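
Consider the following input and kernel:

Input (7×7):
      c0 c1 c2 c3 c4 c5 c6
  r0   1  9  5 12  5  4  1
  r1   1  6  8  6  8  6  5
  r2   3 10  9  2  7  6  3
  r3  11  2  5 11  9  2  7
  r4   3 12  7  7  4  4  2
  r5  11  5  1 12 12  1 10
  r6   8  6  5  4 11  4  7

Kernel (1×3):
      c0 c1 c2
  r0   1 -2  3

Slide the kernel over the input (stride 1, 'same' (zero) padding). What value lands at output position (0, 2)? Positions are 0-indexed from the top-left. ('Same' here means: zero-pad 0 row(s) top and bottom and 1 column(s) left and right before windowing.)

The receptive field on the zero-padded input at this output position is [9 5 12]. Elementwise product with the kernel and sum: 9·1 + 5·-2 + 12·3.

35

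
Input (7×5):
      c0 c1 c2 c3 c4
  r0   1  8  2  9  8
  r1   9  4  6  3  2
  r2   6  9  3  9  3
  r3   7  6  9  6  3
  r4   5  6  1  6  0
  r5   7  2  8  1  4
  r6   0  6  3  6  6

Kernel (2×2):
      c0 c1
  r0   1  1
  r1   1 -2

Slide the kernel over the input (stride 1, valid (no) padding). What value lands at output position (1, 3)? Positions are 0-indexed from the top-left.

8

The receptive field on the input at this output position is [3 2 / 9 3]. Elementwise product with the kernel and sum: 3·1 + 2·1 + 9·1 + 3·-2.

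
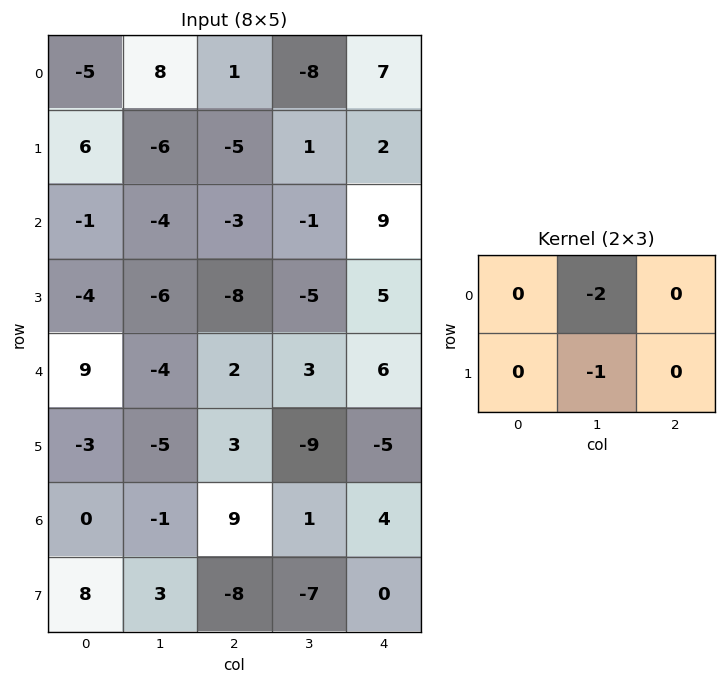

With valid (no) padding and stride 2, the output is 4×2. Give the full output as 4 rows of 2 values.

-10 15
14 7
13 3
-1 5

Output[0,0]: The receptive field on the input at this output position is [-5 8 1 / 6 -6 -5]. Elementwise product with the kernel and sum: 8·-2 + -6·-1.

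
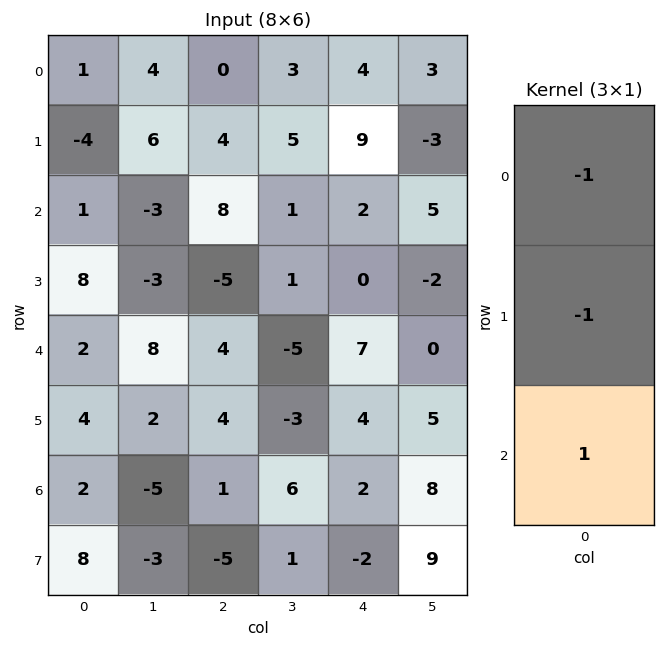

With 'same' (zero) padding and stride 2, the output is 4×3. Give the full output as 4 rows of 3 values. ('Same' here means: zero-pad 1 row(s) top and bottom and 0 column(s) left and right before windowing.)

-5 4 5
11 -17 -11
-6 5 -3
2 -10 -8

Output[0,0]: The receptive field on the zero-padded input at this output position is [0 / 1 / -4]. Elementwise product with the kernel and sum: 0·-1 + 1·-1 + -4·1.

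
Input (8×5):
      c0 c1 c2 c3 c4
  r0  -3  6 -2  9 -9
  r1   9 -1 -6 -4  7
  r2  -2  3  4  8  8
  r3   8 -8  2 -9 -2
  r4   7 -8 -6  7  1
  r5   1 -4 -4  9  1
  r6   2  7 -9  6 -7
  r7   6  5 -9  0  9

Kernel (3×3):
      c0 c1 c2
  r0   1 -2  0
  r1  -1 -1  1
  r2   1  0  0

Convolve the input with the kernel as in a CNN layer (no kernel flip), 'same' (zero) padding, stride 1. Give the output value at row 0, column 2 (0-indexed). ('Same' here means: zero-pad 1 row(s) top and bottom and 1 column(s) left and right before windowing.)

The receptive field on the zero-padded input at this output position is [0 0 0 / 6 -2 9 / -1 -6 -4]. Elementwise product with the kernel and sum: 0·1 + 0·-2 + 6·-1 + -2·-1 + 9·1 + -1·1.

4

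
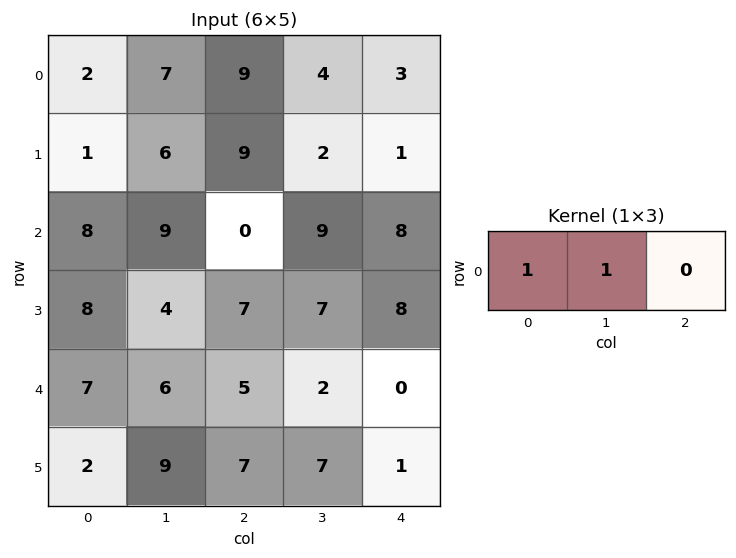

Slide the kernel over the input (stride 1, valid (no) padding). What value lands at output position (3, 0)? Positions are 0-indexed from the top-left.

The receptive field on the input at this output position is [8 4 7]. Elementwise product with the kernel and sum: 8·1 + 4·1.

12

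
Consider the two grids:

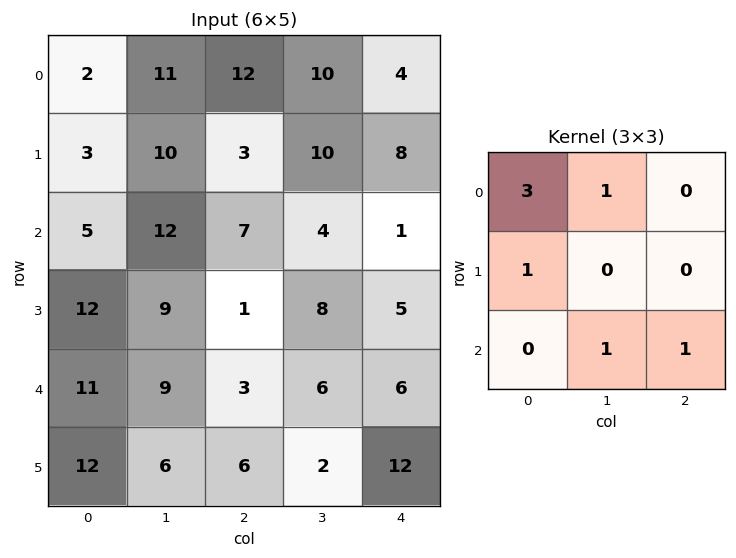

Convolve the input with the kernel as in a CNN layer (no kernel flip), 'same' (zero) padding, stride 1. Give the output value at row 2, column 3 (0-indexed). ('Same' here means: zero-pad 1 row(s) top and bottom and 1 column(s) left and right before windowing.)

39

The receptive field on the zero-padded input at this output position is [3 10 8 / 7 4 1 / 1 8 5]. Elementwise product with the kernel and sum: 3·3 + 10·1 + 7·1 + 8·1 + 5·1.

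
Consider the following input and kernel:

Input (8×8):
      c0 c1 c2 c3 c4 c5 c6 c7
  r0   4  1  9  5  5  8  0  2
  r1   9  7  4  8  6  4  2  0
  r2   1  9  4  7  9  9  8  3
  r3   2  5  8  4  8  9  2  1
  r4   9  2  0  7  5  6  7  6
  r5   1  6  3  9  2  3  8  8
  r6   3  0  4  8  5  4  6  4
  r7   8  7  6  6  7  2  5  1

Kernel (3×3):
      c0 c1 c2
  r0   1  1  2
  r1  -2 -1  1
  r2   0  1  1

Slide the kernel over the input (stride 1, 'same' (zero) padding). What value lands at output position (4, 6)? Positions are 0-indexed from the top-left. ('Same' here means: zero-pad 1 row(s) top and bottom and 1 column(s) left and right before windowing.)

16

The receptive field on the zero-padded input at this output position is [9 2 1 / 6 7 6 / 3 8 8]. Elementwise product with the kernel and sum: 9·1 + 2·1 + 1·2 + 6·-2 + 7·-1 + 6·1 + 8·1 + 8·1.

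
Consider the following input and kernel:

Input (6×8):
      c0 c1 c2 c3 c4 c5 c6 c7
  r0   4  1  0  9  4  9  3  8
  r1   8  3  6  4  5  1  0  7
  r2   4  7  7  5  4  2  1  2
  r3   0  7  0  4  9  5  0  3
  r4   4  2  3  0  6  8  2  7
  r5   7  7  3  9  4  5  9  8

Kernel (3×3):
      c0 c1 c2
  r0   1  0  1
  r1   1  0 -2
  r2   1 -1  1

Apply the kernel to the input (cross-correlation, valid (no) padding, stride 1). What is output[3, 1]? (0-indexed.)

26

The receptive field on the input at this output position is [7 0 4 / 2 3 0 / 7 3 9]. Elementwise product with the kernel and sum: 7·1 + 4·1 + 2·1 + 0·-2 + 7·1 + 3·-1 + 9·1.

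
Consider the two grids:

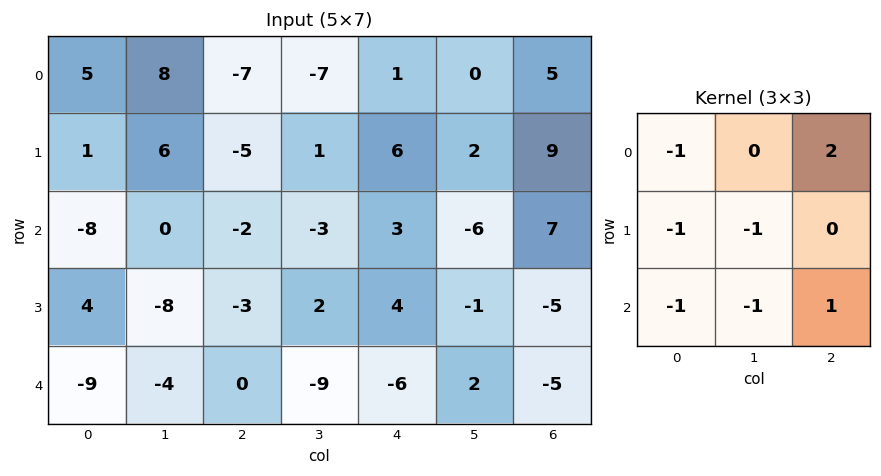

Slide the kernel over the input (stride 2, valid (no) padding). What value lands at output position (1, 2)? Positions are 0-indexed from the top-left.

7

The receptive field on the input at this output position is [3 -6 7 / 4 -1 -5 / -6 2 -5]. Elementwise product with the kernel and sum: 3·-1 + 7·2 + 4·-1 + -1·-1 + -6·-1 + 2·-1 + -5·1.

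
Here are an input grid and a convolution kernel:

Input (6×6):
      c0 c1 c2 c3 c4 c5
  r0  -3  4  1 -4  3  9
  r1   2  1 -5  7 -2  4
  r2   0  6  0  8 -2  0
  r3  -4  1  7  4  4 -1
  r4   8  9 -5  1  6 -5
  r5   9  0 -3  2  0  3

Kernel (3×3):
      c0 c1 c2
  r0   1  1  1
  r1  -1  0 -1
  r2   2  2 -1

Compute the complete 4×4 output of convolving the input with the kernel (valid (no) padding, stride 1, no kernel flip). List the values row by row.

Output[0,0]: The receptive field on the input at this output position is [-3 4 1 / 2 1 -5 / 0 6 0]. Elementwise product with the kernel and sum: -3·1 + 4·1 + 1·1 + 2·-1 + -5·-1 + 0·2 + 6·2 + 0·-1.

17 -3 25 9
-15 1 20 18
42 16 -19 22
22 -6 12 12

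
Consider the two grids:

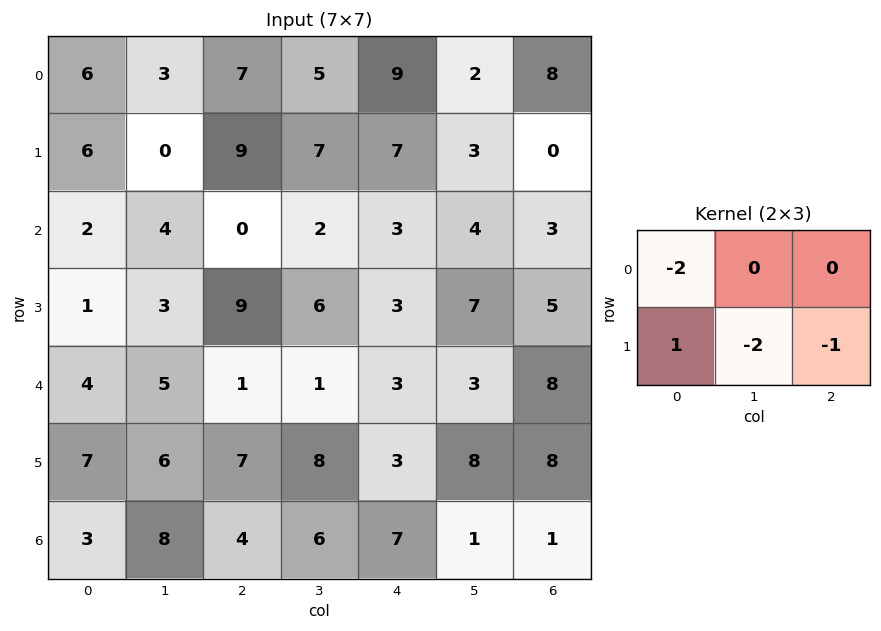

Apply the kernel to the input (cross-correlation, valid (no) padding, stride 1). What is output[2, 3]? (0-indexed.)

The receptive field on the input at this output position is [2 3 4 / 6 3 7]. Elementwise product with the kernel and sum: 2·-2 + 6·1 + 3·-2 + 7·-1.

-11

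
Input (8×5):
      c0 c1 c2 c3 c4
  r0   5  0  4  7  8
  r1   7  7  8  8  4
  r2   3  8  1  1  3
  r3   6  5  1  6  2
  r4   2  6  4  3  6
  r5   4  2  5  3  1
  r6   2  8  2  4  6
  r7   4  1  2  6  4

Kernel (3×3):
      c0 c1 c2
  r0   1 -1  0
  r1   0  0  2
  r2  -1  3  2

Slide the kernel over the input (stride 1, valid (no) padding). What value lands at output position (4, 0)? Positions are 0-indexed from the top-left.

The receptive field on the input at this output position is [2 6 4 / 4 2 5 / 2 8 2]. Elementwise product with the kernel and sum: 2·1 + 6·-1 + 5·2 + 2·-1 + 8·3 + 2·2.

32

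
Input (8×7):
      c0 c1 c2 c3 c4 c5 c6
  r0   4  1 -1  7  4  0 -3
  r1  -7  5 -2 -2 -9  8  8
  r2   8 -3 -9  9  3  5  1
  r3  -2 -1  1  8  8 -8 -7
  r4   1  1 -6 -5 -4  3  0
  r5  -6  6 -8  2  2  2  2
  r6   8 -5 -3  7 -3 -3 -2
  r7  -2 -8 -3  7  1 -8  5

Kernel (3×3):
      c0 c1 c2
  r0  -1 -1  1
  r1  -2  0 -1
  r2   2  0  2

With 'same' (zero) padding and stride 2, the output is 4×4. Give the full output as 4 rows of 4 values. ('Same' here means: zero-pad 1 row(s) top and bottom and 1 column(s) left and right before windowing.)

9 -3 -2 16
13 6 -4 -42
12 27 -9 13
1 5 -15 -14

Output[0,0]: The receptive field on the zero-padded input at this output position is [0 0 0 / 0 4 1 / 0 -7 5]. Elementwise product with the kernel and sum: 0·-1 + 0·-1 + 0·1 + 0·-2 + 1·-1 + 0·2 + 5·2.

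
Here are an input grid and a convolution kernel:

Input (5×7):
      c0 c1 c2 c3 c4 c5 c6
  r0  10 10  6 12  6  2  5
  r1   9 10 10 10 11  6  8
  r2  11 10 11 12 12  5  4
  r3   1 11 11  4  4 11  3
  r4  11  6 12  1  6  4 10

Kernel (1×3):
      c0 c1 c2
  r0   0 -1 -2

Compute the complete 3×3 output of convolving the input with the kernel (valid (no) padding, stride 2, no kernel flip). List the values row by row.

Output[0,0]: The receptive field on the input at this output position is [10 10 6]. Elementwise product with the kernel and sum: 10·-1 + 6·-2.

-22 -24 -12
-32 -36 -13
-30 -13 -24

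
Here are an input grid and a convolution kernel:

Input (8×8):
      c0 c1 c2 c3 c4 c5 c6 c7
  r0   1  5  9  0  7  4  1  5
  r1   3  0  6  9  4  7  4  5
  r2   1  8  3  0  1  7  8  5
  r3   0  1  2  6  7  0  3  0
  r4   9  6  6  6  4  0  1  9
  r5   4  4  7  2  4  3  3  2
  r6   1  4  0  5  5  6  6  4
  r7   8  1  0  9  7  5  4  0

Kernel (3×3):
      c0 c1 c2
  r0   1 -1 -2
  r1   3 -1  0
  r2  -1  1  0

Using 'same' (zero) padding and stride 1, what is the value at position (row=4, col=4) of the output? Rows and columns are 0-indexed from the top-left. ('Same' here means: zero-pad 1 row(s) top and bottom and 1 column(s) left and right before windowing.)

15

The receptive field on the zero-padded input at this output position is [6 7 0 / 6 4 0 / 2 4 3]. Elementwise product with the kernel and sum: 6·1 + 7·-1 + 0·-2 + 6·3 + 4·-1 + 2·-1 + 4·1.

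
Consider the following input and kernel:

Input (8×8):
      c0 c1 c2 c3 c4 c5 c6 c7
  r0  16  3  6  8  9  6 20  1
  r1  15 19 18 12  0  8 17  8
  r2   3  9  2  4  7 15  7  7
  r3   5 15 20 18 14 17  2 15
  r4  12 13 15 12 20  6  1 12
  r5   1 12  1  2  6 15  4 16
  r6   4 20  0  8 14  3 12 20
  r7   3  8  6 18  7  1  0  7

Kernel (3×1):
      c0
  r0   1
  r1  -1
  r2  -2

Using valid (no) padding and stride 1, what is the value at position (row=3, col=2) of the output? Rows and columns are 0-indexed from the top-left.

3

The receptive field on the input at this output position is [20 / 15 / 1]. Elementwise product with the kernel and sum: 20·1 + 15·-1 + 1·-2.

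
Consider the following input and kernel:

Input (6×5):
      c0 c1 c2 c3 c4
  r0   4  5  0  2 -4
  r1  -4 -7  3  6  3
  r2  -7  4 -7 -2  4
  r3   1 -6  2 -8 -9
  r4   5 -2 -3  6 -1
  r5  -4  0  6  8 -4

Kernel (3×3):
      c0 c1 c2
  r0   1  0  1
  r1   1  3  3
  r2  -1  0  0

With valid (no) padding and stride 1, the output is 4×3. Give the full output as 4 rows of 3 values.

-5 23 33
-18 -18 3
-30 -20 -49
-3 -7 -1

Output[0,0]: The receptive field on the input at this output position is [4 5 0 / -4 -7 3 / -7 4 -7]. Elementwise product with the kernel and sum: 4·1 + 0·1 + -4·1 + -7·3 + 3·3 + -7·-1.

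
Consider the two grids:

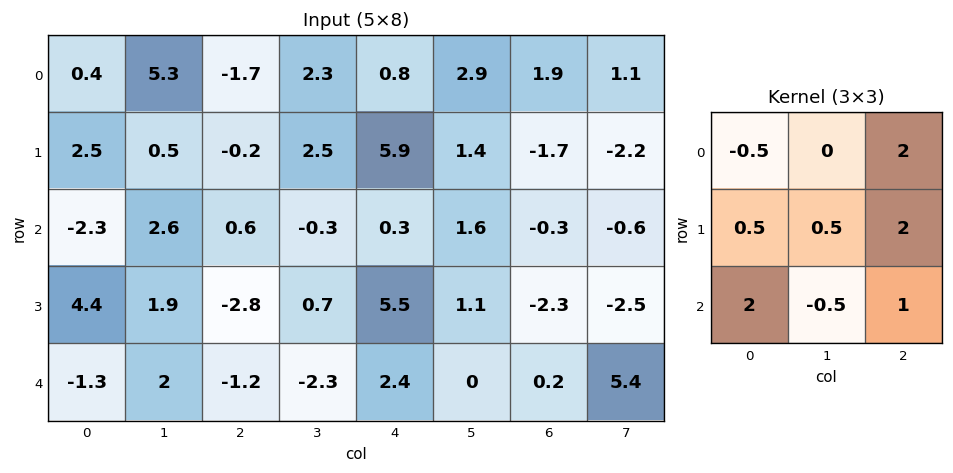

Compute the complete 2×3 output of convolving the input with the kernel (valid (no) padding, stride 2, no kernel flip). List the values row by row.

-7.8 17.05 3.15
-4.9 11.4 2.95

Output[0,0]: The receptive field on the input at this output position is [0.4 5.3 -1.7 / 2.5 0.5 -0.2 / -2.3 2.6 0.6]. Elementwise product with the kernel and sum: 0.4·-0.5 + -1.7·2 + 2.5·0.5 + 0.5·0.5 + -0.2·2 + -2.3·2 + 2.6·-0.5 + 0.6·1.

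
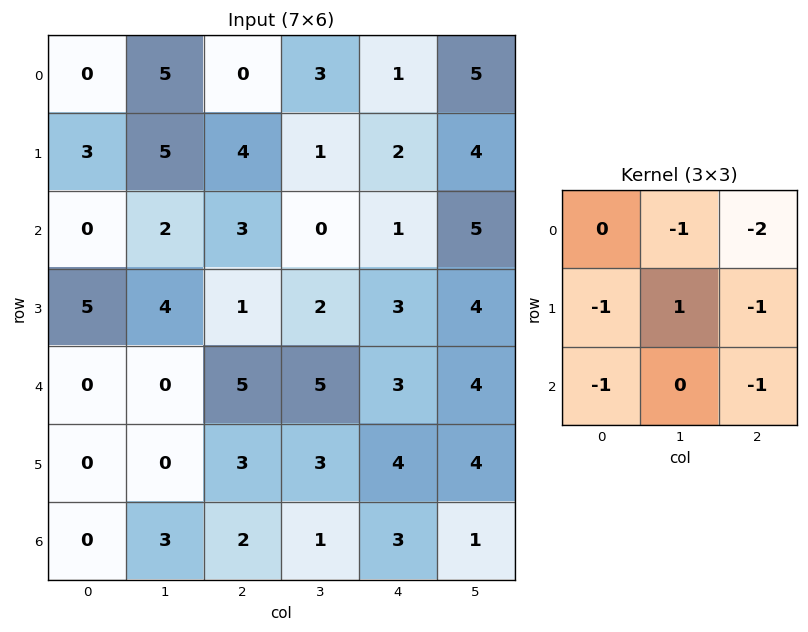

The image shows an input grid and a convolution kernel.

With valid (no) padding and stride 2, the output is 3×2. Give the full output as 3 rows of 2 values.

-10 -14
-15 -12
-15 -20

Output[0,0]: The receptive field on the input at this output position is [0 5 0 / 3 5 4 / 0 2 3]. Elementwise product with the kernel and sum: 5·-1 + 0·-2 + 3·-1 + 5·1 + 4·-1 + 0·-1 + 3·-1.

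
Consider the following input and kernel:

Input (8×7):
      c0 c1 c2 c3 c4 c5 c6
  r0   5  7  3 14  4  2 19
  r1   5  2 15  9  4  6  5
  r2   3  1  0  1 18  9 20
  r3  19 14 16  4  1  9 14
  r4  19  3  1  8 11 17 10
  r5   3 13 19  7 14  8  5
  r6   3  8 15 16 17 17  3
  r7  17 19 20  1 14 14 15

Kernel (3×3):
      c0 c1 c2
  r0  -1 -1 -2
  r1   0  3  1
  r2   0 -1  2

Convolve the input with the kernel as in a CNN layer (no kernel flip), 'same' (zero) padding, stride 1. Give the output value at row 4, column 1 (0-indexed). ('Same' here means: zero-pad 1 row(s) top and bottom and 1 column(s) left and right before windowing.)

The receptive field on the zero-padded input at this output position is [19 14 16 / 19 3 1 / 3 13 19]. Elementwise product with the kernel and sum: 19·-1 + 14·-1 + 16·-2 + 3·3 + 1·1 + 13·-1 + 19·2.

-30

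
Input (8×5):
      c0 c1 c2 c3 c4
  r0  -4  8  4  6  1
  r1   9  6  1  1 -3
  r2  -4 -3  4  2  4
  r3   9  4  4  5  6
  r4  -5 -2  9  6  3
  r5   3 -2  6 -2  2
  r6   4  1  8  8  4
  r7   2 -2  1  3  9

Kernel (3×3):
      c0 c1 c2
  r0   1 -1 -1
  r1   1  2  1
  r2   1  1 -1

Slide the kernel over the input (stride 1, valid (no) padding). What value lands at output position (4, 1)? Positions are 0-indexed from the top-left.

-8

The receptive field on the input at this output position is [-2 9 6 / -2 6 -2 / 1 8 8]. Elementwise product with the kernel and sum: -2·1 + 9·-1 + 6·-1 + -2·1 + 6·2 + -2·1 + 1·1 + 8·1 + 8·-1.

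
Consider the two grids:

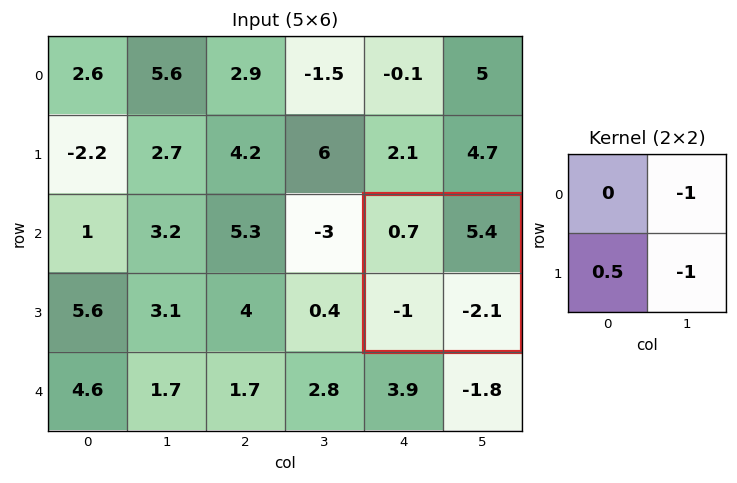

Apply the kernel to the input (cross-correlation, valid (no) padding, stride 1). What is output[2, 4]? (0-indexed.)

-3.8

The receptive field on the input at this output position is [0.7 5.4 / -1 -2.1]. Elementwise product with the kernel and sum: 5.4·-1 + -1·0.5 + -2.1·-1.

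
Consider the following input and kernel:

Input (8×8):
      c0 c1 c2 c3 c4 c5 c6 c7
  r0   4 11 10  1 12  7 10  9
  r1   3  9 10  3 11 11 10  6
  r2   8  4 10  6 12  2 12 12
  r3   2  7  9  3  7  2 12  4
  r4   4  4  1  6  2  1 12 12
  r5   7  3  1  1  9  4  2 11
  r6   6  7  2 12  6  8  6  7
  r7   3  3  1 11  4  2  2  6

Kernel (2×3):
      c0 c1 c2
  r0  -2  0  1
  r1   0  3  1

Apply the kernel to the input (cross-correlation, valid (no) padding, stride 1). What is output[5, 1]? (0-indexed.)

13

The receptive field on the input at this output position is [3 1 1 / 7 2 12]. Elementwise product with the kernel and sum: 3·-2 + 1·1 + 2·3 + 12·1.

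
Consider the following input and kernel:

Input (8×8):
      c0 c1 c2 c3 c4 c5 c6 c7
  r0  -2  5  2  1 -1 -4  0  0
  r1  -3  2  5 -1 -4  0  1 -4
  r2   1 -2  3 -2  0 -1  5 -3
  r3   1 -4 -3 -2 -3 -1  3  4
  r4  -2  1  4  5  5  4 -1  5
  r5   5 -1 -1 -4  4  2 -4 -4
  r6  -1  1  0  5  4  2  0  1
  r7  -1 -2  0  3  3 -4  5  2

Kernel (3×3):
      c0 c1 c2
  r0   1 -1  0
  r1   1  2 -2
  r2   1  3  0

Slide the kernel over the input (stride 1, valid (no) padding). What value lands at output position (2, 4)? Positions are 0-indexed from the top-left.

The receptive field on the input at this output position is [0 -1 5 / -3 -1 3 / 5 4 -1]. Elementwise product with the kernel and sum: 0·1 + -1·-1 + -3·1 + -1·2 + 3·-2 + 5·1 + 4·3.

7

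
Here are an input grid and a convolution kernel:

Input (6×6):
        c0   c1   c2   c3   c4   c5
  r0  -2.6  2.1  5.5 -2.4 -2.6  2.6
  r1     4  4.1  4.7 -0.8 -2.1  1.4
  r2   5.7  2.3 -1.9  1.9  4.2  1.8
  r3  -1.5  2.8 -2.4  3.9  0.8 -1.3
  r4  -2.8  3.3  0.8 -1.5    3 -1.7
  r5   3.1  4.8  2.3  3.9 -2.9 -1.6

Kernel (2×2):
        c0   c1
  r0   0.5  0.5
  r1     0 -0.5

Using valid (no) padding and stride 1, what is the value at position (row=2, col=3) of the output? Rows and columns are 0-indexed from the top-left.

2.65

The receptive field on the input at this output position is [1.9 4.2 / 3.9 0.8]. Elementwise product with the kernel and sum: 1.9·0.5 + 4.2·0.5 + 0.8·-0.5.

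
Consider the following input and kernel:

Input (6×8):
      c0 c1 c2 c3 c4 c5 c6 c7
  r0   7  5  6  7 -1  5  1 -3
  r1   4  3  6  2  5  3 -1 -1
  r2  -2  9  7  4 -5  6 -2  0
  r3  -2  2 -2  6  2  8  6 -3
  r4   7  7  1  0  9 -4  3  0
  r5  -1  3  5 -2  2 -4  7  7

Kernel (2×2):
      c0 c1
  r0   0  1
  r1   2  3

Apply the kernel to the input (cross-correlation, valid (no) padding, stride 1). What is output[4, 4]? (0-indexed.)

The receptive field on the input at this output position is [9 -4 / 2 -4]. Elementwise product with the kernel and sum: -4·1 + 2·2 + -4·3.

-12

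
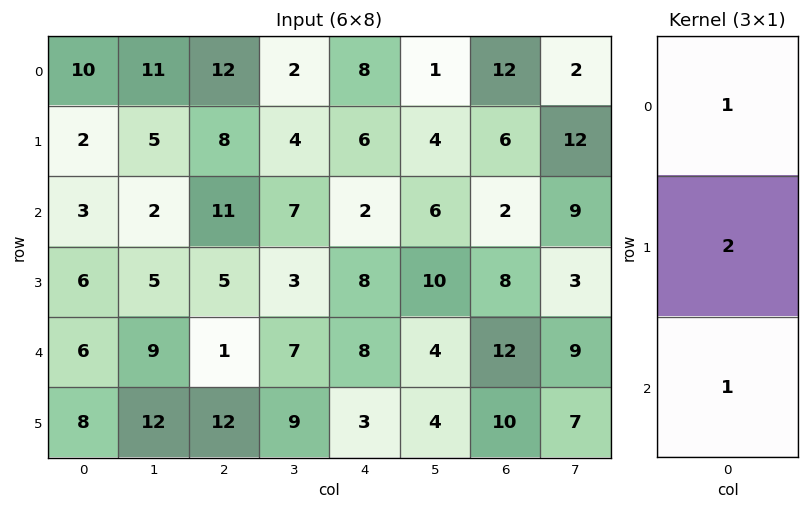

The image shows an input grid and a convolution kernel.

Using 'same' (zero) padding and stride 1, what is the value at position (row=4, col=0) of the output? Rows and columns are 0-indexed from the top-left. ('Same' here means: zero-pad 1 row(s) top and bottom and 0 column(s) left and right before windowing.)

The receptive field on the zero-padded input at this output position is [6 / 6 / 8]. Elementwise product with the kernel and sum: 6·1 + 6·2 + 8·1.

26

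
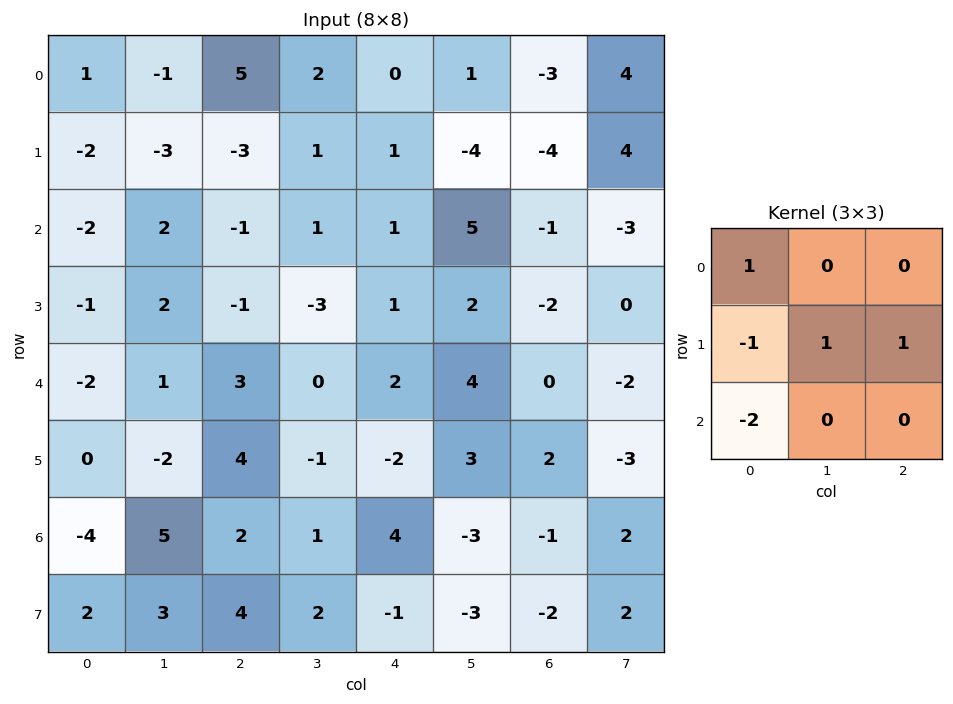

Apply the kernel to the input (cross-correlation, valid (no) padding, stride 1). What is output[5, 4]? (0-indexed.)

The receptive field on the input at this output position is [-2 3 2 / 4 -3 -1 / -1 -3 -2]. Elementwise product with the kernel and sum: -2·1 + 4·-1 + -3·1 + -1·1 + -1·-2.

-8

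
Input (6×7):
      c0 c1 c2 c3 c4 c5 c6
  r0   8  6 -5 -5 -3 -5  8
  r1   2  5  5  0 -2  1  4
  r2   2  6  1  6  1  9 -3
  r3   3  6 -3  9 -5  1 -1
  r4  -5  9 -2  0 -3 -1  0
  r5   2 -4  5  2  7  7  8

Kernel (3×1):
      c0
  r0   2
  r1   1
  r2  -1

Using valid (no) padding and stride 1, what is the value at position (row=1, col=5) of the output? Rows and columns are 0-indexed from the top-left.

10

The receptive field on the input at this output position is [1 / 9 / 1]. Elementwise product with the kernel and sum: 1·2 + 9·1 + 1·-1.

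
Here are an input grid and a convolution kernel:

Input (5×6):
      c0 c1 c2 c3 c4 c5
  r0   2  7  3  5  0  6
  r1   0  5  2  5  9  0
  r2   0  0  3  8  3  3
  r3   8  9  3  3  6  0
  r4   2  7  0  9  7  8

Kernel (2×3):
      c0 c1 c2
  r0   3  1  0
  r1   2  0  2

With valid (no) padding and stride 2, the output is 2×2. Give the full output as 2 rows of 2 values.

17 36
22 35

Output[0,0]: The receptive field on the input at this output position is [2 7 3 / 0 5 2]. Elementwise product with the kernel and sum: 2·3 + 7·1 + 0·2 + 2·2.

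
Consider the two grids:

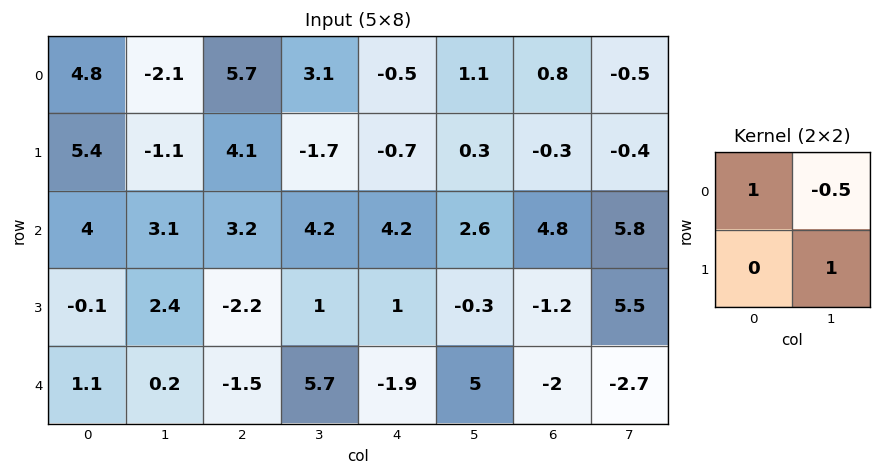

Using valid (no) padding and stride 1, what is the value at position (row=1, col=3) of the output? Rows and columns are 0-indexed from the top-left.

2.85

The receptive field on the input at this output position is [-1.7 -0.7 / 4.2 4.2]. Elementwise product with the kernel and sum: -1.7·1 + -0.7·-0.5 + 4.2·1.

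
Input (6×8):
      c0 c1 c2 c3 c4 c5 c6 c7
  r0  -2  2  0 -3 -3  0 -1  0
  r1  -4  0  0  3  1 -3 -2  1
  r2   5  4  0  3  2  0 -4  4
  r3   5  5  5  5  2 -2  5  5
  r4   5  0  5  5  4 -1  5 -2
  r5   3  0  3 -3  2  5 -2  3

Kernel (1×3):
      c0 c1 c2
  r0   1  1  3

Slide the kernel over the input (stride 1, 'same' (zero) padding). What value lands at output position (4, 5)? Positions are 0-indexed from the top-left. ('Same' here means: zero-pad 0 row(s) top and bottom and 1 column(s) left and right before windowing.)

18

The receptive field on the zero-padded input at this output position is [4 -1 5]. Elementwise product with the kernel and sum: 4·1 + -1·1 + 5·3.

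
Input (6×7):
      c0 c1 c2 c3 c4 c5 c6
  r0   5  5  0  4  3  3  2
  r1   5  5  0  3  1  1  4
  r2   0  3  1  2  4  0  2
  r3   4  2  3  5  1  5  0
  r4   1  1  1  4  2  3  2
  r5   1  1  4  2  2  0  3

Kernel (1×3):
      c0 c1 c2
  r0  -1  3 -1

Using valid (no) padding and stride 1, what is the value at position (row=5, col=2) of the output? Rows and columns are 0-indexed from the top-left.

The receptive field on the input at this output position is [4 2 2]. Elementwise product with the kernel and sum: 4·-1 + 2·3 + 2·-1.

0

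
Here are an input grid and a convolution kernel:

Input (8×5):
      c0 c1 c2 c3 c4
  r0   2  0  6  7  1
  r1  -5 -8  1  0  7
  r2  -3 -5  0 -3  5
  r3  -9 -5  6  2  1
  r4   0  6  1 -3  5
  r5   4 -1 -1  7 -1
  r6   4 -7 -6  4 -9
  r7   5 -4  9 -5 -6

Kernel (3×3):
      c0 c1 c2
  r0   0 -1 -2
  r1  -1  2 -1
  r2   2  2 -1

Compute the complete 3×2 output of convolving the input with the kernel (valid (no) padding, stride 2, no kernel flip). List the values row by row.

-40 -28
9 -19
-13 14

Output[0,0]: The receptive field on the input at this output position is [2 0 6 / -5 -8 1 / -3 -5 0]. Elementwise product with the kernel and sum: 0·-1 + 6·-2 + -5·-1 + -8·2 + 1·-1 + -3·2 + -5·2 + 0·-1.
Output[0,1]: The receptive field on the input at this output position is [6 7 1 / 1 0 7 / 0 -3 5]. Elementwise product with the kernel and sum: 7·-1 + 1·-2 + 1·-1 + 0·2 + 7·-1 + 0·2 + -3·2 + 5·-1.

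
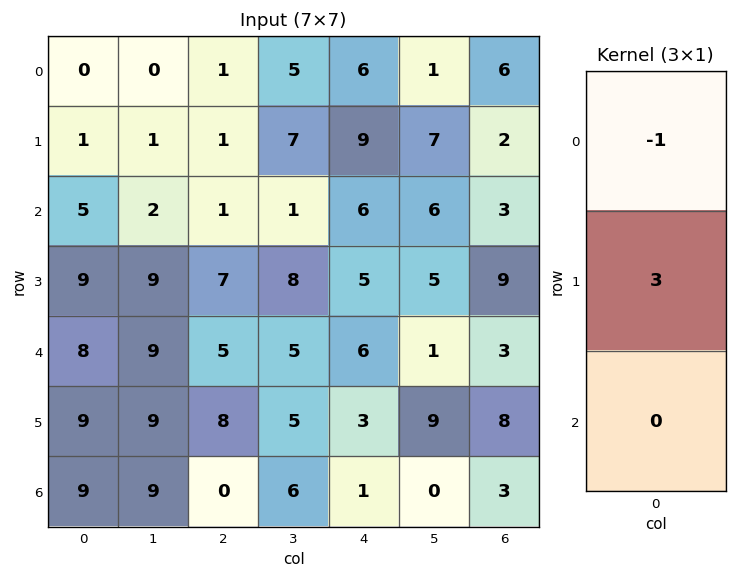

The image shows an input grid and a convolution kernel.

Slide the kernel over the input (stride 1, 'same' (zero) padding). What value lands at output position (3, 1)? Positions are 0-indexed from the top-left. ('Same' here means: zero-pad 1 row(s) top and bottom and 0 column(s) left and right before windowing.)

The receptive field on the zero-padded input at this output position is [2 / 9 / 9]. Elementwise product with the kernel and sum: 2·-1 + 9·3.

25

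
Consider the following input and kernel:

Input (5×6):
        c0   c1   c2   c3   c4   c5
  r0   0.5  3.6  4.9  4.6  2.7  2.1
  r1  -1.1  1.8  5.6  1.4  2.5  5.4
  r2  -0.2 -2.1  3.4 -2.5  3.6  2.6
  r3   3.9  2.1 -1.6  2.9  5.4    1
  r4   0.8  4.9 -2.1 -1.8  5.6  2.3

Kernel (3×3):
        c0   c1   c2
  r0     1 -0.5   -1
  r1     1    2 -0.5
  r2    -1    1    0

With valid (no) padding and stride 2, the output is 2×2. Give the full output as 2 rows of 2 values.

-8.4 1.15
10.45 2.85

Output[0,0]: The receptive field on the input at this output position is [0.5 3.6 4.9 / -1.1 1.8 5.6 / -0.2 -2.1 3.4]. Elementwise product with the kernel and sum: 0.5·1 + 3.6·-0.5 + 4.9·-1 + -1.1·1 + 1.8·2 + 5.6·-0.5 + -0.2·-1 + -2.1·1.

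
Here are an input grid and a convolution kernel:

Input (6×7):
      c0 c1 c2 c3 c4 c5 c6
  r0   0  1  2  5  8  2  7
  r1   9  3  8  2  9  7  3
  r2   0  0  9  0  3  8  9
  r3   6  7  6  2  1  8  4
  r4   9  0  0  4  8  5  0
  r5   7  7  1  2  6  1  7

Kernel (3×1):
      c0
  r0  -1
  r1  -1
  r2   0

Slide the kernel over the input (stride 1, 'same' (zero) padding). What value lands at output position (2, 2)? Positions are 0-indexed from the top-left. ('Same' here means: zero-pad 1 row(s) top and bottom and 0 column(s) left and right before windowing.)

-17

The receptive field on the zero-padded input at this output position is [8 / 9 / 6]. Elementwise product with the kernel and sum: 8·-1 + 9·-1.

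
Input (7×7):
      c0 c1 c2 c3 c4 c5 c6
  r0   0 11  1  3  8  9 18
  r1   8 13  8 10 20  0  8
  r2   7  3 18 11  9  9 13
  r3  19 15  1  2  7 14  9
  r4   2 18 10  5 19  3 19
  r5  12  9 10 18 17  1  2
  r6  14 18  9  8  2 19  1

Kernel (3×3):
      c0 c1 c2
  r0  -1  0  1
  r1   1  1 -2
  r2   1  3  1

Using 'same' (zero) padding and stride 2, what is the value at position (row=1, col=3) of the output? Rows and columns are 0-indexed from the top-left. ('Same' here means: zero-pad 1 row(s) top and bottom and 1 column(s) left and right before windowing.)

63

The receptive field on the zero-padded input at this output position is [0 8 0 / 9 13 0 / 14 9 0]. Elementwise product with the kernel and sum: 0·-1 + 0·1 + 9·1 + 13·1 + 0·-2 + 14·1 + 9·3 + 0·1.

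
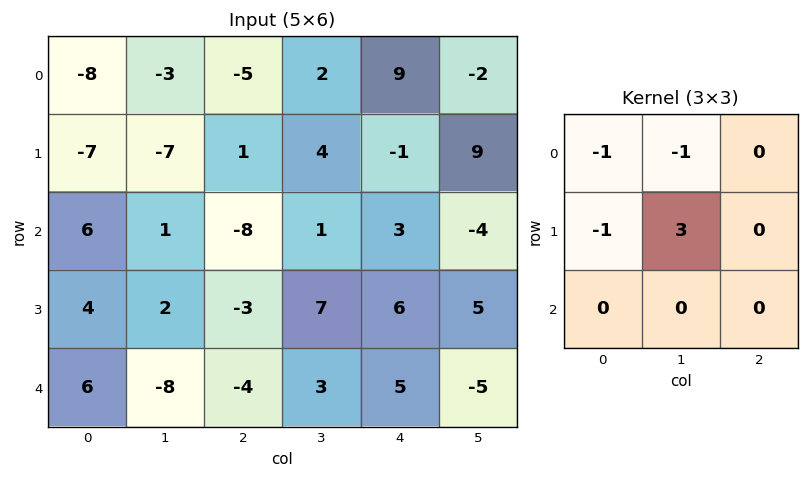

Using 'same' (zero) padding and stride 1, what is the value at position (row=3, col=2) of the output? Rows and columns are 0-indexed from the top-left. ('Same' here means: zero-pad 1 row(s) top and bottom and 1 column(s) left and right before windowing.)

-4

The receptive field on the zero-padded input at this output position is [1 -8 1 / 2 -3 7 / -8 -4 3]. Elementwise product with the kernel and sum: 1·-1 + -8·-1 + 2·-1 + -3·3.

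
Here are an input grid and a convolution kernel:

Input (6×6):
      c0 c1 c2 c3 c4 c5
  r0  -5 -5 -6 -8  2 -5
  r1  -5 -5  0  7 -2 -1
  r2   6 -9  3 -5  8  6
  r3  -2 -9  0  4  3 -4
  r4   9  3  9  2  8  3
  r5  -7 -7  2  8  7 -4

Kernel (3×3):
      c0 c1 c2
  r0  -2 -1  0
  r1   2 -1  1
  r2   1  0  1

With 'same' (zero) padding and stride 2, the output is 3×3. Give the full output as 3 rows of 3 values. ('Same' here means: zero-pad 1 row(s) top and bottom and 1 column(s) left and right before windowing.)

-5 -10 -17
-19 -21 -24
-11 18 -8

Output[0,0]: The receptive field on the zero-padded input at this output position is [0 0 0 / 0 -5 -5 / 0 -5 -5]. Elementwise product with the kernel and sum: 0·-2 + 0·-1 + 0·2 + -5·-1 + -5·1 + 0·1 + -5·1.
Output[0,1]: The receptive field on the zero-padded input at this output position is [0 0 0 / -5 -6 -8 / -5 0 7]. Elementwise product with the kernel and sum: 0·-2 + 0·-1 + -5·2 + -6·-1 + -8·1 + -5·1 + 7·1.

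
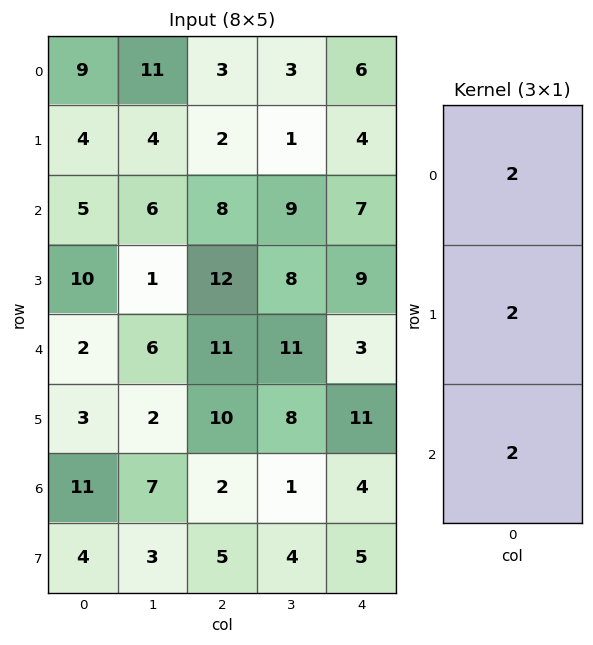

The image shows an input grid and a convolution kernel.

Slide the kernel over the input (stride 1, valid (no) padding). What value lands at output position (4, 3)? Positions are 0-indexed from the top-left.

The receptive field on the input at this output position is [11 / 8 / 1]. Elementwise product with the kernel and sum: 11·2 + 8·2 + 1·2.

40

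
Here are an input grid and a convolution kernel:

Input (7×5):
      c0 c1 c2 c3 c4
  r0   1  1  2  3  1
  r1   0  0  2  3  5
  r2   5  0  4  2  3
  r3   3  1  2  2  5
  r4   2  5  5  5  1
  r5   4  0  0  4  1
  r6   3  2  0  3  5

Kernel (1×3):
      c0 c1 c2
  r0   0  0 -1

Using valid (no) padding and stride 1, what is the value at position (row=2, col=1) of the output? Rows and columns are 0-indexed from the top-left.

The receptive field on the input at this output position is [0 4 2]. Elementwise product with the kernel and sum: 2·-1.

-2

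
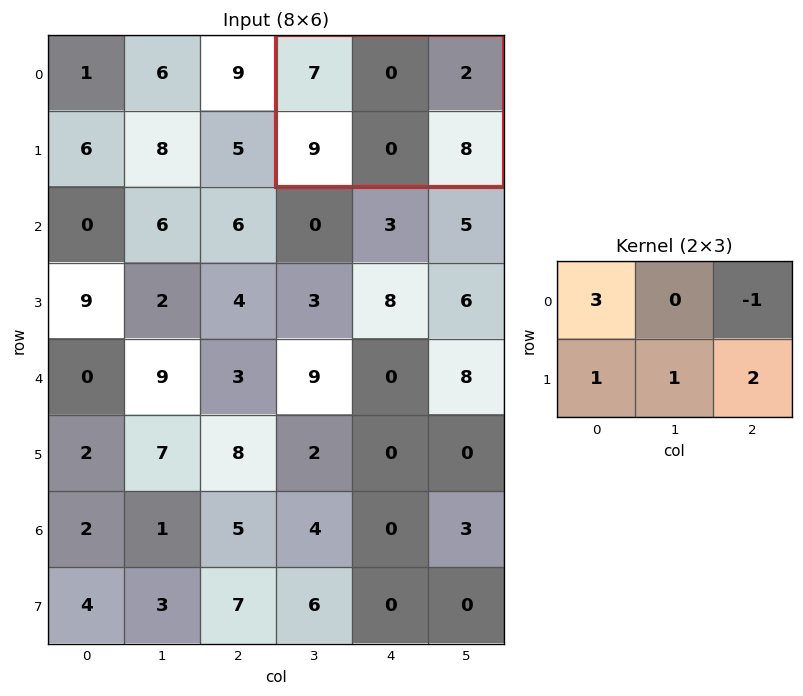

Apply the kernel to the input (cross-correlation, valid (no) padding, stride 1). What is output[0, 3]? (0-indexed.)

The receptive field on the input at this output position is [7 0 2 / 9 0 8]. Elementwise product with the kernel and sum: 7·3 + 2·-1 + 9·1 + 0·1 + 8·2.

44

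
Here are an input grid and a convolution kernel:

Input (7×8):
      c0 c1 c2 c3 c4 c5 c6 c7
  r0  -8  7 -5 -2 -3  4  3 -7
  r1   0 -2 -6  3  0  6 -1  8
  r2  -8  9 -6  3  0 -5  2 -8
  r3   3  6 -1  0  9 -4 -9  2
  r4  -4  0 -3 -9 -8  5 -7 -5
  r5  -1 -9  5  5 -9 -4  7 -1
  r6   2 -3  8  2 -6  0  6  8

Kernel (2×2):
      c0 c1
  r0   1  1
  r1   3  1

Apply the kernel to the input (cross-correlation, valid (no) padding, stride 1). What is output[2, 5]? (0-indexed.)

-24

The receptive field on the input at this output position is [-5 2 / -4 -9]. Elementwise product with the kernel and sum: -5·1 + 2·1 + -4·3 + -9·1.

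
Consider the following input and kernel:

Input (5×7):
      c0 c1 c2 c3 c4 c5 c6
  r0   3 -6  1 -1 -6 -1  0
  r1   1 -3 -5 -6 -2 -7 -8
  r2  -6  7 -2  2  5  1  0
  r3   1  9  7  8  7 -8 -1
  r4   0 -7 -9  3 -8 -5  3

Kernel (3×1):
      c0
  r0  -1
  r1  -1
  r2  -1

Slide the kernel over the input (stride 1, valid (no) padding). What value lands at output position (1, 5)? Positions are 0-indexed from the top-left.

The receptive field on the input at this output position is [-7 / 1 / -8]. Elementwise product with the kernel and sum: -7·-1 + 1·-1 + -8·-1.

14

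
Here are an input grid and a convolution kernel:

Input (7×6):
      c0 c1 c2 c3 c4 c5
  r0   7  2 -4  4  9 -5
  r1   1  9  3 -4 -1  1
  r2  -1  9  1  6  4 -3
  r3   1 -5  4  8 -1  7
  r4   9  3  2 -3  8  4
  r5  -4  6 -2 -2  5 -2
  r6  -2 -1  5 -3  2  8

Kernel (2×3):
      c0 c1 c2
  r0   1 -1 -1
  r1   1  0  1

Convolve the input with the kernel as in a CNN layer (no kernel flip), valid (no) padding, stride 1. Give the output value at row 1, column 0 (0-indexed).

The receptive field on the input at this output position is [1 9 3 / -1 9 1]. Elementwise product with the kernel and sum: 1·1 + 9·-1 + 3·-1 + -1·1 + 1·1.

-11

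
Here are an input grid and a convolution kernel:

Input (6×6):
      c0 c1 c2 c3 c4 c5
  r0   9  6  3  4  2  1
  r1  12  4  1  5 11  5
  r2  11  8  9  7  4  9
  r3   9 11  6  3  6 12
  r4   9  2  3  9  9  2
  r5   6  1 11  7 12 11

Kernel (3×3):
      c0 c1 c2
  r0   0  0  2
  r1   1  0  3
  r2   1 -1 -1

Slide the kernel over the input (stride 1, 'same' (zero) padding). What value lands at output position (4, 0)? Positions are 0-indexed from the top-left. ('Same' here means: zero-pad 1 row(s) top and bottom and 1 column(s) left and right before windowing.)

21

The receptive field on the zero-padded input at this output position is [0 9 11 / 0 9 2 / 0 6 1]. Elementwise product with the kernel and sum: 11·2 + 0·1 + 2·3 + 0·1 + 6·-1 + 1·-1.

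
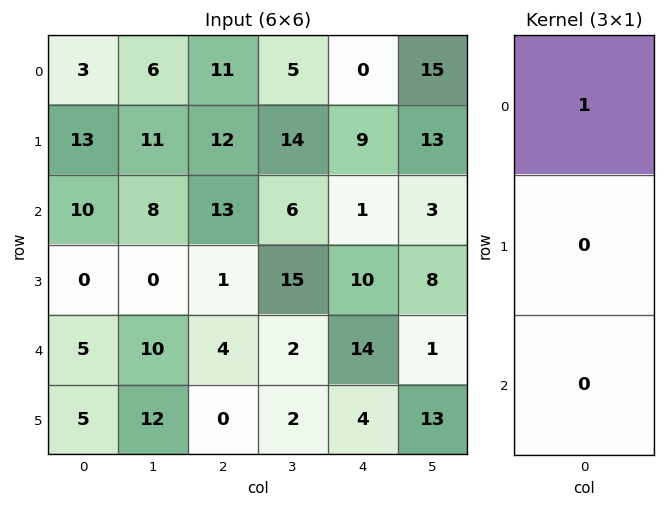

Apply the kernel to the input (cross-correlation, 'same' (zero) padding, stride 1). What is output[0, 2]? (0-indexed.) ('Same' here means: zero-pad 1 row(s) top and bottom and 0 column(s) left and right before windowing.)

The receptive field on the zero-padded input at this output position is [0 / 11 / 12]. Elementwise product with the kernel and sum: 0·1.

0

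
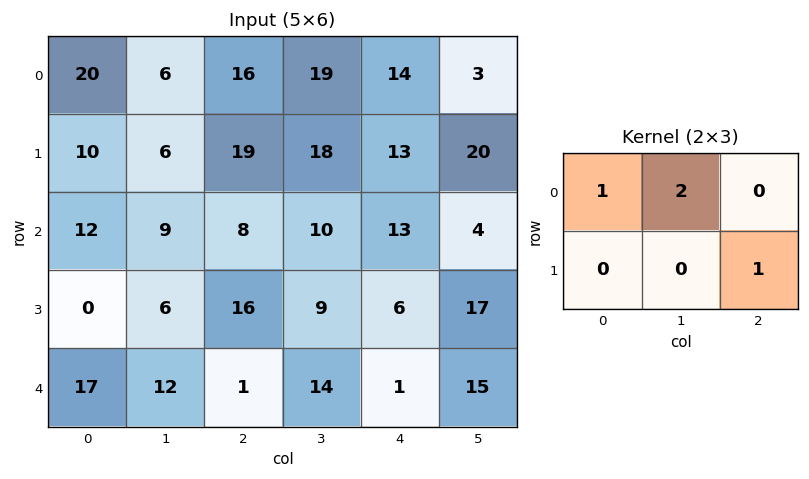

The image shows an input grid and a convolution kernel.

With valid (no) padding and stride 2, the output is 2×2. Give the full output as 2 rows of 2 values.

51 67
46 34

Output[0,0]: The receptive field on the input at this output position is [20 6 16 / 10 6 19]. Elementwise product with the kernel and sum: 20·1 + 6·2 + 19·1.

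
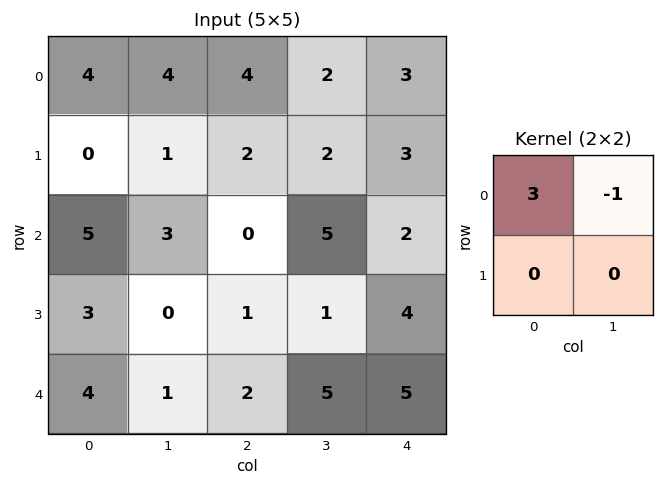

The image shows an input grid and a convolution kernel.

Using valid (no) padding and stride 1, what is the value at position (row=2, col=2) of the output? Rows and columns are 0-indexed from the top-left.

The receptive field on the input at this output position is [0 5 / 1 1]. Elementwise product with the kernel and sum: 0·3 + 5·-1.

-5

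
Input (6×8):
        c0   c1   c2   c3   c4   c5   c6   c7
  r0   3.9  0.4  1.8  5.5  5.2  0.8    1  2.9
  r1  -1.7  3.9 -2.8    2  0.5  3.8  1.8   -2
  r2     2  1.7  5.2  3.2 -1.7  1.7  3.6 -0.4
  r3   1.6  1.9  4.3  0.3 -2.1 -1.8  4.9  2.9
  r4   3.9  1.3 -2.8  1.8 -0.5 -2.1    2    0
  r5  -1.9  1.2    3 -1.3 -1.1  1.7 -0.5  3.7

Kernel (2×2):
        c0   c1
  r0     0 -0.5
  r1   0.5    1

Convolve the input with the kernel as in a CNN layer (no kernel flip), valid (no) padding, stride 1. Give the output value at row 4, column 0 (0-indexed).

-0.4

The receptive field on the input at this output position is [3.9 1.3 / -1.9 1.2]. Elementwise product with the kernel and sum: 1.3·-0.5 + -1.9·0.5 + 1.2·1.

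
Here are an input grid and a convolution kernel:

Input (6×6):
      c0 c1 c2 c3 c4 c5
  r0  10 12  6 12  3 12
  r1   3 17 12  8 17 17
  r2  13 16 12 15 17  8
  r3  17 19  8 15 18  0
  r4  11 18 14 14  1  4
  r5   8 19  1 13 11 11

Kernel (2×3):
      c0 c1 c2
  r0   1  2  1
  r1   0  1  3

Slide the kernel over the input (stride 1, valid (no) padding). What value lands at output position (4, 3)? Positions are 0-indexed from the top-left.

The receptive field on the input at this output position is [14 1 4 / 13 11 11]. Elementwise product with the kernel and sum: 14·1 + 1·2 + 4·1 + 11·1 + 11·3.

64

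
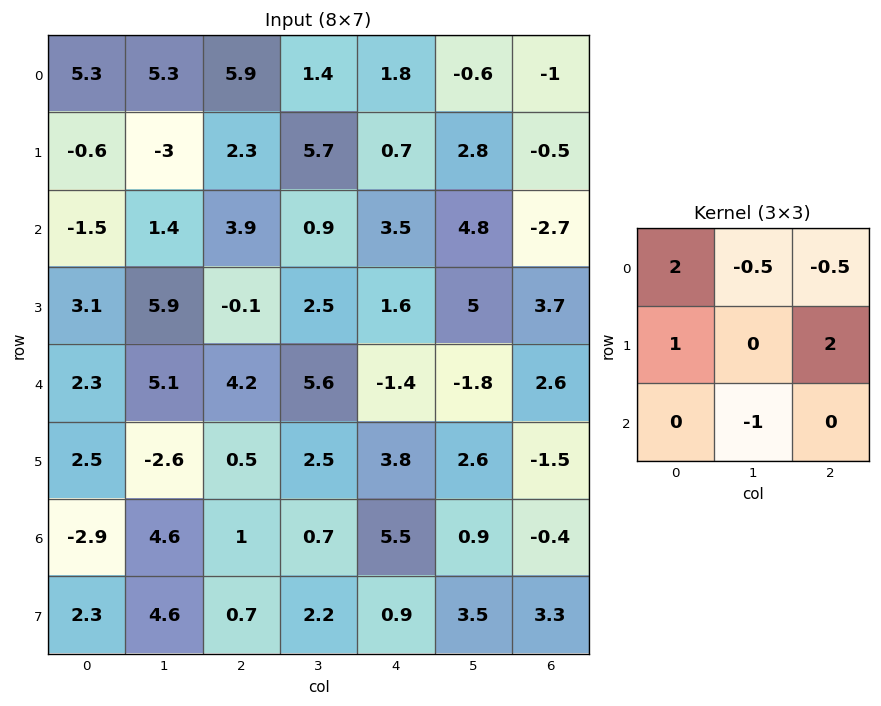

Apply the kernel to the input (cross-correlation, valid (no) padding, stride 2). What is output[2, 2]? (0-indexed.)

-3.3

The receptive field on the input at this output position is [-1.4 -1.8 2.6 / 3.8 2.6 -1.5 / 5.5 0.9 -0.4]. Elementwise product with the kernel and sum: -1.4·2 + -1.8·-0.5 + 2.6·-0.5 + 3.8·1 + -1.5·2 + 0.9·-1.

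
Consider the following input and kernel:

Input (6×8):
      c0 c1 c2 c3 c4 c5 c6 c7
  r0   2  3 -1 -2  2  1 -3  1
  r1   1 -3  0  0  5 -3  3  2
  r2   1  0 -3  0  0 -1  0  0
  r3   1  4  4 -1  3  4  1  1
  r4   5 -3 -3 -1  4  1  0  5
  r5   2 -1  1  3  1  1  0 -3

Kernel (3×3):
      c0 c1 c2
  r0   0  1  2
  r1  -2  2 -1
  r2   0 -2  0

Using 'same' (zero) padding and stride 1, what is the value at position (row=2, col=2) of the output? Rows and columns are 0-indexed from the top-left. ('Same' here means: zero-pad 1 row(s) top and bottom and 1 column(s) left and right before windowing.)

-14

The receptive field on the zero-padded input at this output position is [-3 0 0 / 0 -3 0 / 4 4 -1]. Elementwise product with the kernel and sum: 0·1 + 0·2 + 0·-2 + -3·2 + 0·-1 + 4·-2.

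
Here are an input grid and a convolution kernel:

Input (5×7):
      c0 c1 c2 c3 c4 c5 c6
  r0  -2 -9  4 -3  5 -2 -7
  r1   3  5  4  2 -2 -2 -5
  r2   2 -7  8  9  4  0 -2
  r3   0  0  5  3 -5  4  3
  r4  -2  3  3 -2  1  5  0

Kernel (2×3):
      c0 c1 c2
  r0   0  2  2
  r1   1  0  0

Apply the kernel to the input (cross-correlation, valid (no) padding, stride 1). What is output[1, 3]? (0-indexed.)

1

The receptive field on the input at this output position is [2 -2 -2 / 9 4 0]. Elementwise product with the kernel and sum: -2·2 + -2·2 + 9·1.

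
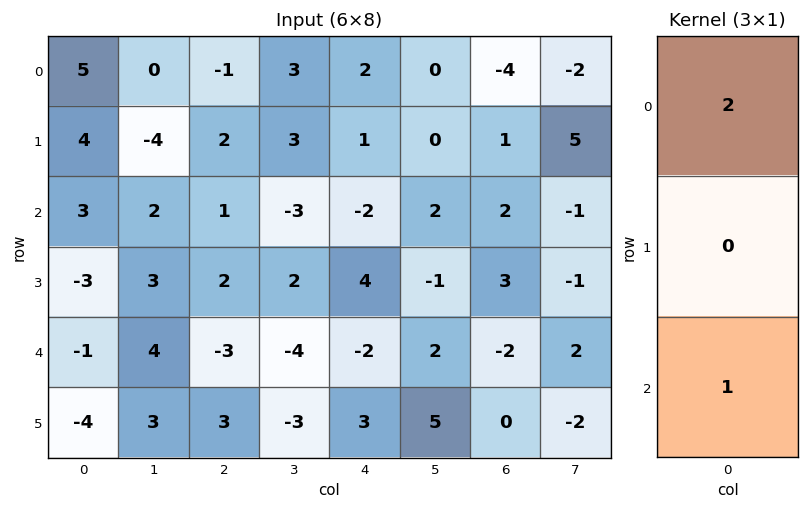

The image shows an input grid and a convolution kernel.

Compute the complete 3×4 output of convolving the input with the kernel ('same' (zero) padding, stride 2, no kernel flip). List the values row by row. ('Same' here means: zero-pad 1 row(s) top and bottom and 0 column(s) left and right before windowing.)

4 2 1 1
5 6 6 5
-10 7 11 6

Output[0,0]: The receptive field on the zero-padded input at this output position is [0 / 5 / 4]. Elementwise product with the kernel and sum: 0·2 + 4·1.
Output[0,1]: The receptive field on the zero-padded input at this output position is [0 / -1 / 2]. Elementwise product with the kernel and sum: 0·2 + 2·1.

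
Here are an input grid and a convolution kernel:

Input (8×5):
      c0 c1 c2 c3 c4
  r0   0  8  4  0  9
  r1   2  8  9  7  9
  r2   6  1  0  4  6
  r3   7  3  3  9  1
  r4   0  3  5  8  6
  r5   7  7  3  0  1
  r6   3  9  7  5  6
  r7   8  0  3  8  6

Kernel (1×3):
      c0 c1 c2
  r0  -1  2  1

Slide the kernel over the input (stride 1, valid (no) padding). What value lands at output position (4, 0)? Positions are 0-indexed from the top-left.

The receptive field on the input at this output position is [0 3 5]. Elementwise product with the kernel and sum: 0·-1 + 3·2 + 5·1.

11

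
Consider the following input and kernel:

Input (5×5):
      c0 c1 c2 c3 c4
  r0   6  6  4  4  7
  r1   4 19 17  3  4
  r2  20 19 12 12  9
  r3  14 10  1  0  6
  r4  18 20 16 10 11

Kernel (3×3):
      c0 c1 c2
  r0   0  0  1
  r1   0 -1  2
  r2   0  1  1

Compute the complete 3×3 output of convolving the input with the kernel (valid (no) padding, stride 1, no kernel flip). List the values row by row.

50 17 33
33 16 16
40 37 42

Output[0,0]: The receptive field on the input at this output position is [6 6 4 / 4 19 17 / 20 19 12]. Elementwise product with the kernel and sum: 4·1 + 19·-1 + 17·2 + 19·1 + 12·1.
Output[0,1]: The receptive field on the input at this output position is [6 4 4 / 19 17 3 / 19 12 12]. Elementwise product with the kernel and sum: 4·1 + 17·-1 + 3·2 + 12·1 + 12·1.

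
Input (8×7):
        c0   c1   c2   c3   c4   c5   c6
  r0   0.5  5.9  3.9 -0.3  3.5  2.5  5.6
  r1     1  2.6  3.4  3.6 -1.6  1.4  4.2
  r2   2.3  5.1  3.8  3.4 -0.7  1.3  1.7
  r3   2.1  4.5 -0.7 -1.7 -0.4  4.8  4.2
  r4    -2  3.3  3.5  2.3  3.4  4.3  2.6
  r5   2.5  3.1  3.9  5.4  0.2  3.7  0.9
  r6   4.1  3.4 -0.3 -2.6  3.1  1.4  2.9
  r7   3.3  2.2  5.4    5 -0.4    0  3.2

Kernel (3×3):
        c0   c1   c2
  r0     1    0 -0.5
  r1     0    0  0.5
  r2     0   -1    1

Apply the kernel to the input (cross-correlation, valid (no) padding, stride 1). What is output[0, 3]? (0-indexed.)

1.15

The receptive field on the input at this output position is [-0.3 3.5 2.5 / 3.6 -1.6 1.4 / 3.4 -0.7 1.3]. Elementwise product with the kernel and sum: -0.3·1 + 2.5·-0.5 + 1.4·0.5 + -0.7·-1 + 1.3·1.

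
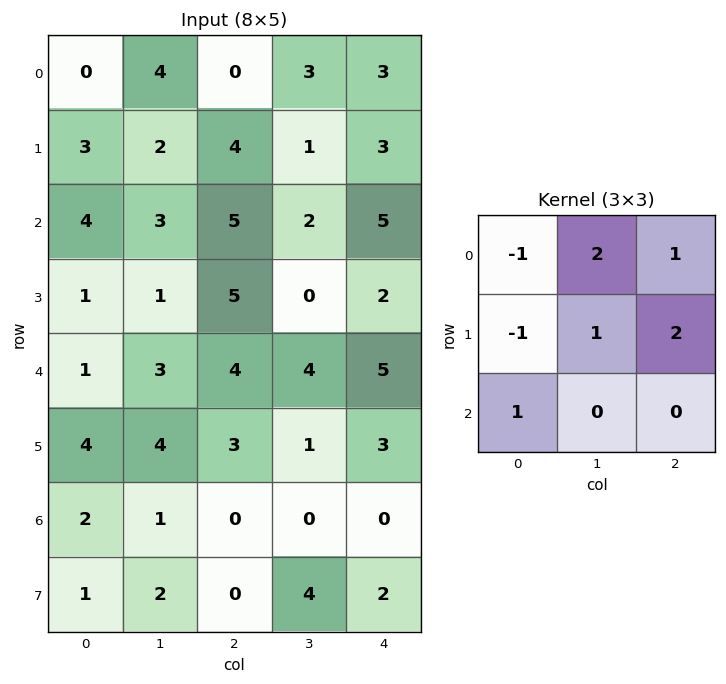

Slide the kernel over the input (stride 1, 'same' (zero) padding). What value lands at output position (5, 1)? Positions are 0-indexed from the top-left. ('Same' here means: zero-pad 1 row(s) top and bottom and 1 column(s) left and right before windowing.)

17

The receptive field on the zero-padded input at this output position is [1 3 4 / 4 4 3 / 2 1 0]. Elementwise product with the kernel and sum: 1·-1 + 3·2 + 4·1 + 4·-1 + 4·1 + 3·2 + 2·1.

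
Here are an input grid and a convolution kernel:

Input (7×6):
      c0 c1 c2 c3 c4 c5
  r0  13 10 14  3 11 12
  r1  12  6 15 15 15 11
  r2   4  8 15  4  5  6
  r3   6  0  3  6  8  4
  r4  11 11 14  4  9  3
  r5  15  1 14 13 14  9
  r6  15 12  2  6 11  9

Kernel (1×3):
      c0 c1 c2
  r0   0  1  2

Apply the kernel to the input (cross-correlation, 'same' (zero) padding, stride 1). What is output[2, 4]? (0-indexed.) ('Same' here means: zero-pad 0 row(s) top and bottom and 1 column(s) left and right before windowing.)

The receptive field on the zero-padded input at this output position is [4 5 6]. Elementwise product with the kernel and sum: 5·1 + 6·2.

17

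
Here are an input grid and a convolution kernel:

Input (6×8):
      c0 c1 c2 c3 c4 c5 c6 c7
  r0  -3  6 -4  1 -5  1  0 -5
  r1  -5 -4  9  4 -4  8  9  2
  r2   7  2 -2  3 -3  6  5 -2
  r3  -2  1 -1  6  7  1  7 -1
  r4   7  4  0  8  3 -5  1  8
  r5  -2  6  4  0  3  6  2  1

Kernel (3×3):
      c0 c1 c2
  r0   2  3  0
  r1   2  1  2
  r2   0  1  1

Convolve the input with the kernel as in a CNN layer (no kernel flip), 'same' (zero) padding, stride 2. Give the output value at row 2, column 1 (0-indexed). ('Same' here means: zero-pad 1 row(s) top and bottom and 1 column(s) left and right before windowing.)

27

The receptive field on the zero-padded input at this output position is [1 -1 6 / 4 0 8 / 6 4 0]. Elementwise product with the kernel and sum: 1·2 + -1·3 + 4·2 + 0·1 + 8·2 + 4·1 + 0·1.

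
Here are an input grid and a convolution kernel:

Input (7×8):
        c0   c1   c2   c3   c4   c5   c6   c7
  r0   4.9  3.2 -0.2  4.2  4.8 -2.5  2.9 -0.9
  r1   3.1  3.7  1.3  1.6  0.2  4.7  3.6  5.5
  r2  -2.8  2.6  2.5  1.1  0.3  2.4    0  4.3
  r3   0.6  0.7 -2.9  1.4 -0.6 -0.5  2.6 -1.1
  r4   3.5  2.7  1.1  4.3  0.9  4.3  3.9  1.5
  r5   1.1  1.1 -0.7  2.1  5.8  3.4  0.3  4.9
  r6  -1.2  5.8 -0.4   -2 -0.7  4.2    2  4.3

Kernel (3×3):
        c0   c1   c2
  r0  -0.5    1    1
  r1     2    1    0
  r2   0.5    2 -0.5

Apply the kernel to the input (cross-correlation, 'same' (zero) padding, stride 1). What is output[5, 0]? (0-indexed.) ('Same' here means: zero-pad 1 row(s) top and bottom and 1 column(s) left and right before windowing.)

2

The receptive field on the zero-padded input at this output position is [0 3.5 2.7 / 0 1.1 1.1 / 0 -1.2 5.8]. Elementwise product with the kernel and sum: 0·-0.5 + 3.5·1 + 2.7·1 + 0·2 + 1.1·1 + 0·0.5 + -1.2·2 + 5.8·-0.5.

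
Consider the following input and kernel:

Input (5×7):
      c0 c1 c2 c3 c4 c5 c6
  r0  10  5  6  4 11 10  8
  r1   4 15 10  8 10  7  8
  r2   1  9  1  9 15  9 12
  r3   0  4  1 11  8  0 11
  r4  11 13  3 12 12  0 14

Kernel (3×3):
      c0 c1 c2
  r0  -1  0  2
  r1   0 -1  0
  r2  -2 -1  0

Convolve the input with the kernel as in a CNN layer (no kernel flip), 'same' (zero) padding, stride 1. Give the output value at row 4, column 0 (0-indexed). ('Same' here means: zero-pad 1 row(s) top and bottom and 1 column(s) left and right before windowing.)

The receptive field on the zero-padded input at this output position is [0 0 4 / 0 11 13 / 0 0 0]. Elementwise product with the kernel and sum: 0·-1 + 4·2 + 11·-1 + 0·-2 + 0·-1.

-3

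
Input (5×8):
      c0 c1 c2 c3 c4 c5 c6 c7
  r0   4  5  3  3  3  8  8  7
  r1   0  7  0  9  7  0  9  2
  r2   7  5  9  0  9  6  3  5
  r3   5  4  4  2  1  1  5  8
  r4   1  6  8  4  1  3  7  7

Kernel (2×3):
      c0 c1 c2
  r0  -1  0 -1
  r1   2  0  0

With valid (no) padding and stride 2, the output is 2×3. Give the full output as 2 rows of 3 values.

-7 -6 3
-6 -10 -10

Output[0,0]: The receptive field on the input at this output position is [4 5 3 / 0 7 0]. Elementwise product with the kernel and sum: 4·-1 + 3·-1 + 0·2.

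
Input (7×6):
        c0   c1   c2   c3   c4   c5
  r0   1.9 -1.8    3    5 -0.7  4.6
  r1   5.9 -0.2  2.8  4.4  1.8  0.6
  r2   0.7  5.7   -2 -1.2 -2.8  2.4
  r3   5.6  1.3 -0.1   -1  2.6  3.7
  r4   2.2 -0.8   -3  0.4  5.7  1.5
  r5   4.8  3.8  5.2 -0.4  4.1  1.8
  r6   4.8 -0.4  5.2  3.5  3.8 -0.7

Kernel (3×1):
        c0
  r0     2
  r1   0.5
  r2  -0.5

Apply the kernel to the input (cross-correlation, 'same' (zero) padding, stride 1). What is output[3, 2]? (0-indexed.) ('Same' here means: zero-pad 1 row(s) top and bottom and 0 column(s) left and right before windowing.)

The receptive field on the zero-padded input at this output position is [-2 / -0.1 / -3]. Elementwise product with the kernel and sum: -2·2 + -0.1·0.5 + -3·-0.5.

-2.55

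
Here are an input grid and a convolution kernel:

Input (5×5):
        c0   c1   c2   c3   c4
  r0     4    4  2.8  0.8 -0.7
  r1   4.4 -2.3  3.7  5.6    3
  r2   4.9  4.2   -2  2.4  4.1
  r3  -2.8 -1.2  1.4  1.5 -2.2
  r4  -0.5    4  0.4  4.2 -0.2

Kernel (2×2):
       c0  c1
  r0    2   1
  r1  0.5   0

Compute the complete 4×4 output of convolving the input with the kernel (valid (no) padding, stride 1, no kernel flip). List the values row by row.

14.2 9.65 8.25 3.7
8.95 1.2 12 15.4
12.6 5.8 -0.9 9.65
-7.05 1 4.5 2.9

Output[0,0]: The receptive field on the input at this output position is [4 4 / 4.4 -2.3]. Elementwise product with the kernel and sum: 4·2 + 4·1 + 4.4·0.5.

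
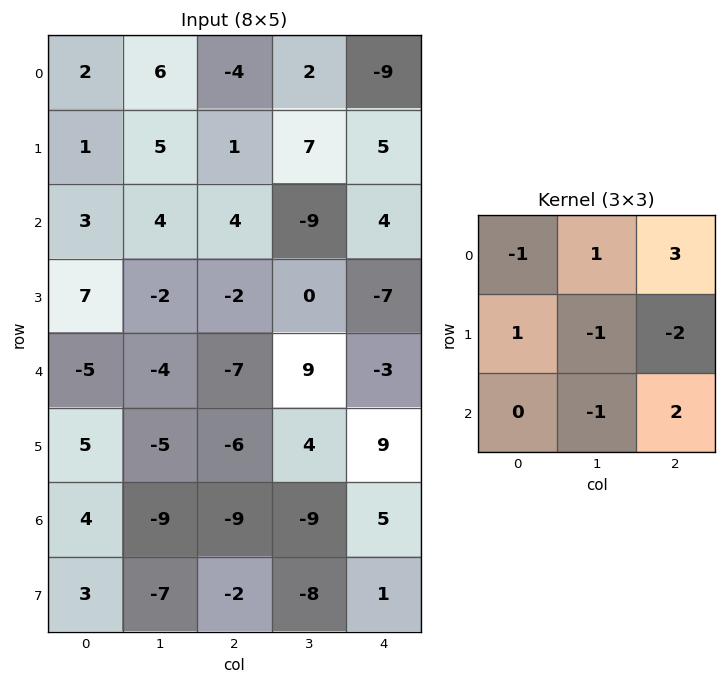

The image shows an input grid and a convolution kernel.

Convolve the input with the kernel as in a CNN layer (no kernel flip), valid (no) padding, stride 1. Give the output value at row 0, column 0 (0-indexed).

The receptive field on the input at this output position is [2 6 -4 / 1 5 1 / 3 4 4]. Elementwise product with the kernel and sum: 2·-1 + 6·1 + -4·3 + 1·1 + 5·-1 + 1·-2 + 4·-1 + 4·2.

-10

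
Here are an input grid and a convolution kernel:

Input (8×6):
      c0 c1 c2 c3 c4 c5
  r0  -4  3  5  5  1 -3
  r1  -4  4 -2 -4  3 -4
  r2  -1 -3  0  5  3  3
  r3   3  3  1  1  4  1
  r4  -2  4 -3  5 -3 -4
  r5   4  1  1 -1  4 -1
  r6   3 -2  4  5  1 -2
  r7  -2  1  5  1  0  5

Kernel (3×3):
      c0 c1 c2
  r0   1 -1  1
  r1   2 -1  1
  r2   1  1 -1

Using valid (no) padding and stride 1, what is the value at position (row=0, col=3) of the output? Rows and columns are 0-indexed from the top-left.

-9

The receptive field on the input at this output position is [5 1 -3 / -4 3 -4 / 5 3 3]. Elementwise product with the kernel and sum: 5·1 + 1·-1 + -3·1 + -4·2 + 3·-1 + -4·1 + 5·1 + 3·1 + 3·-1.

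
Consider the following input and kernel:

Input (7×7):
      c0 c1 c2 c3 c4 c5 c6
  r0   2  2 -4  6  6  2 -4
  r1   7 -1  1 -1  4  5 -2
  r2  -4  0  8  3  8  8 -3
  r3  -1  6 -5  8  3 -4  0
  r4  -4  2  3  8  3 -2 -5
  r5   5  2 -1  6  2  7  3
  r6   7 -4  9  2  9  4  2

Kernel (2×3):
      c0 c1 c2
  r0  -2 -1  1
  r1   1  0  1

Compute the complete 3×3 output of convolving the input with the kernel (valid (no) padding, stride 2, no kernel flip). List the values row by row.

-2 13 -16
10 -13 -24
13 -10 -4

Output[0,0]: The receptive field on the input at this output position is [2 2 -4 / 7 -1 1]. Elementwise product with the kernel and sum: 2·-2 + 2·-1 + -4·1 + 7·1 + 1·1.
Output[0,1]: The receptive field on the input at this output position is [-4 6 6 / 1 -1 4]. Elementwise product with the kernel and sum: -4·-2 + 6·-1 + 6·1 + 1·1 + 4·1.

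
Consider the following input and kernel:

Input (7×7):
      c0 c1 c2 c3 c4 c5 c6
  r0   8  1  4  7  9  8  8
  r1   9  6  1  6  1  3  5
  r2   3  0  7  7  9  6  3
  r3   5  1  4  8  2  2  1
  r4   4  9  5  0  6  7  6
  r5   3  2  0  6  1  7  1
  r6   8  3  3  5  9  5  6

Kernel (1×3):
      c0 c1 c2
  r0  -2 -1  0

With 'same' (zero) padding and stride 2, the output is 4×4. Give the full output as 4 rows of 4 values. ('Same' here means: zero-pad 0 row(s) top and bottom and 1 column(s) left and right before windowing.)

-8 -6 -23 -24
-3 -7 -23 -15
-4 -23 -6 -20
-8 -9 -19 -16

Output[0,0]: The receptive field on the zero-padded input at this output position is [0 8 1]. Elementwise product with the kernel and sum: 0·-2 + 8·-1.
Output[0,1]: The receptive field on the zero-padded input at this output position is [1 4 7]. Elementwise product with the kernel and sum: 1·-2 + 4·-1.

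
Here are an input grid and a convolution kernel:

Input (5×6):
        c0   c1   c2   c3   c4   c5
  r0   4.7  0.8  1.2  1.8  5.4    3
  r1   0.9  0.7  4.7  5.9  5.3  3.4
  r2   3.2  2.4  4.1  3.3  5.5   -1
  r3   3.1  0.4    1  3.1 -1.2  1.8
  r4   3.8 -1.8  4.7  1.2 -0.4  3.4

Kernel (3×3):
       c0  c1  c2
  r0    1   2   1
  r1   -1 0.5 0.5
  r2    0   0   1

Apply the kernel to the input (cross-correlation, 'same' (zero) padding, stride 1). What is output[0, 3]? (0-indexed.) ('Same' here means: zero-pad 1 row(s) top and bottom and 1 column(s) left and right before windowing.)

7.7

The receptive field on the zero-padded input at this output position is [0 0 0 / 1.2 1.8 5.4 / 4.7 5.9 5.3]. Elementwise product with the kernel and sum: 0·1 + 0·2 + 0·1 + 1.2·-1 + 1.8·0.5 + 5.4·0.5 + 5.3·1.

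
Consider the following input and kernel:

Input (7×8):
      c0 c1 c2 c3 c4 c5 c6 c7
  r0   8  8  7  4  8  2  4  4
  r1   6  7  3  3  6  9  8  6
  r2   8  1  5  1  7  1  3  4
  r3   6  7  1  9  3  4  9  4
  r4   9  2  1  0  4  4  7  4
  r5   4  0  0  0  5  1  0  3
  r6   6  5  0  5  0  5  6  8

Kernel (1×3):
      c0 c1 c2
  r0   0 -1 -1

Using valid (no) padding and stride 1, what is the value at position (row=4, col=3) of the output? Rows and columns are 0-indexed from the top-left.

The receptive field on the input at this output position is [0 4 4]. Elementwise product with the kernel and sum: 4·-1 + 4·-1.

-8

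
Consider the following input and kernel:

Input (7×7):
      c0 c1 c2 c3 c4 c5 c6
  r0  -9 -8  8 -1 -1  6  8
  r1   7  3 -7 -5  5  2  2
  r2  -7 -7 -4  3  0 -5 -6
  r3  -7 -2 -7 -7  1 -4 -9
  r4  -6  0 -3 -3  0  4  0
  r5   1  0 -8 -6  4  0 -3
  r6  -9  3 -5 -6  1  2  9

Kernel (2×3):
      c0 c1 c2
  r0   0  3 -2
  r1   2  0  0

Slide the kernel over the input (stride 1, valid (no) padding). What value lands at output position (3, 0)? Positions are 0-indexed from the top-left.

-4

The receptive field on the input at this output position is [-7 -2 -7 / -6 0 -3]. Elementwise product with the kernel and sum: -2·3 + -7·-2 + -6·2.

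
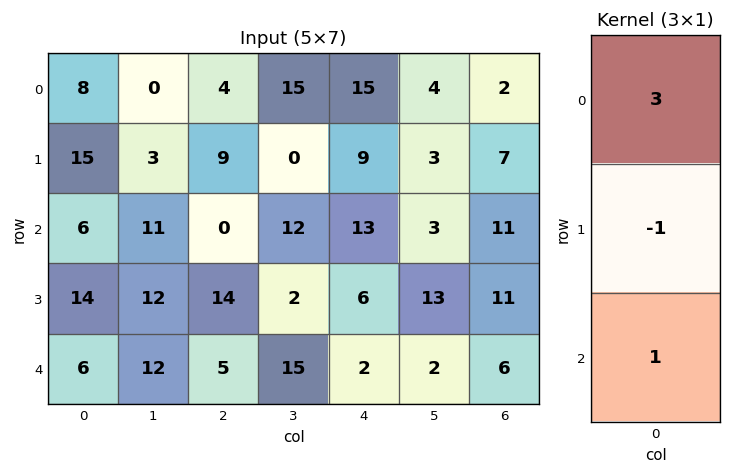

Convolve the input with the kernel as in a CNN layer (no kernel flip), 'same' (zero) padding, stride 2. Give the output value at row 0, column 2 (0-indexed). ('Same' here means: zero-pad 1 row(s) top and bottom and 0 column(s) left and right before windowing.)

The receptive field on the zero-padded input at this output position is [0 / 15 / 9]. Elementwise product with the kernel and sum: 0·3 + 15·-1 + 9·1.

-6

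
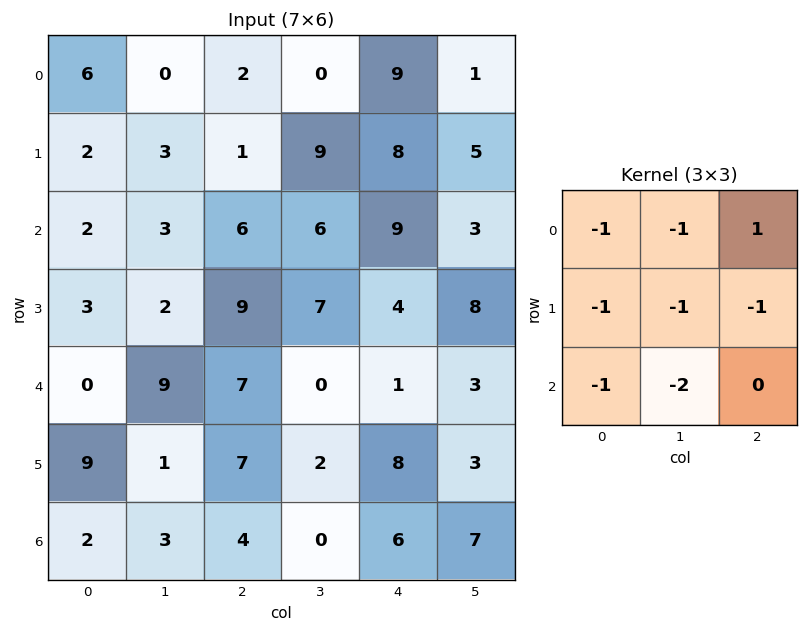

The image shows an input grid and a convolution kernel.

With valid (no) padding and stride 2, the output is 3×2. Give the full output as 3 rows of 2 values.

-18 -29
-31 -30
-27 -27

Output[0,0]: The receptive field on the input at this output position is [6 0 2 / 2 3 1 / 2 3 6]. Elementwise product with the kernel and sum: 6·-1 + 0·-1 + 2·1 + 2·-1 + 3·-1 + 1·-1 + 2·-1 + 3·-2.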